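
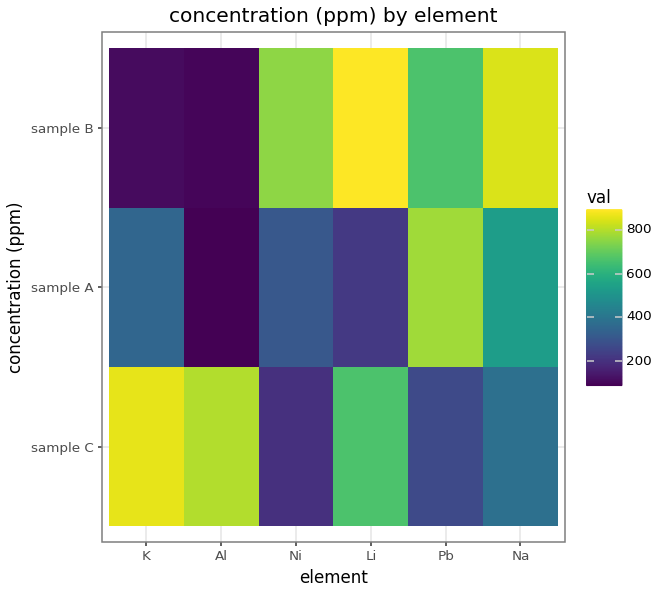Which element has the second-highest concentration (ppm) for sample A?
Top 3 for sample A: Pb ≈ 800, Na ≈ 500, K ≈ 300.

Na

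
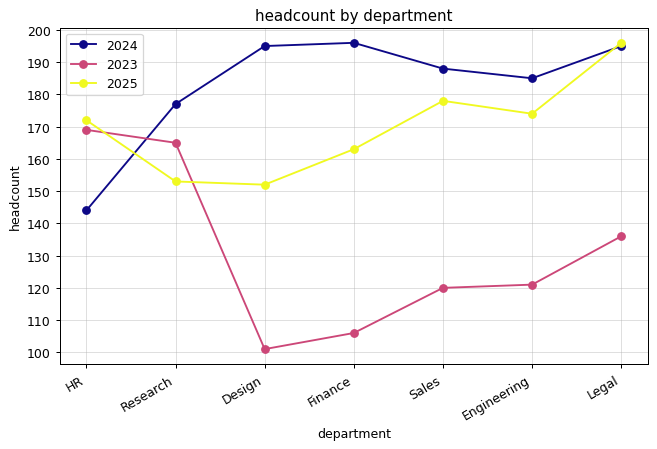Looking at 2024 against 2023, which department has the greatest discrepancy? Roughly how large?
Design, ≈ 100

Design: 2024 ≈ 200, 2023 ≈ 100 → gap ≈ 100. Next-largest (Finance) is only ≈ 90.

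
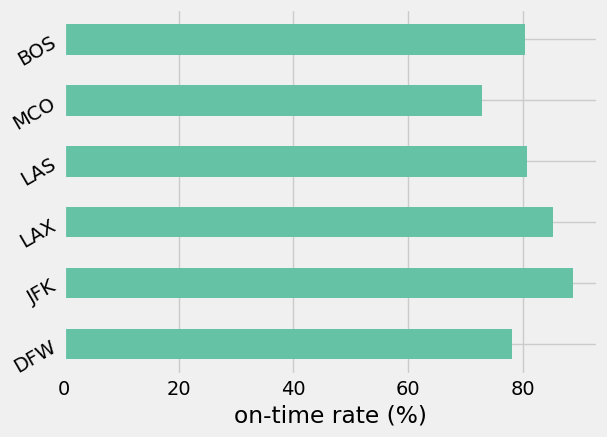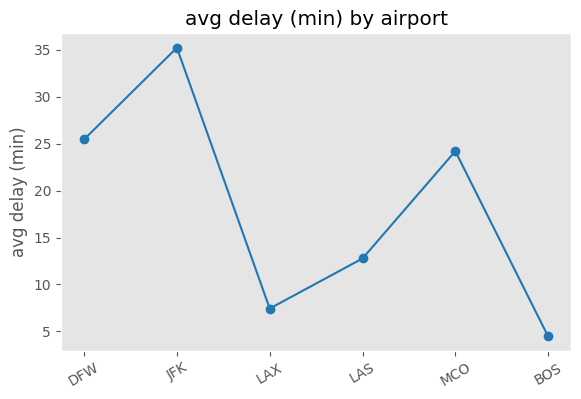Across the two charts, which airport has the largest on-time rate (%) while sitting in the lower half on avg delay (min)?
Chart 2 median avg delay (min) ≈ 20; below-median airports: LAX, LAS, BOS. Among those, LAX has the highest on-time rate (%) (≈ 90).

LAX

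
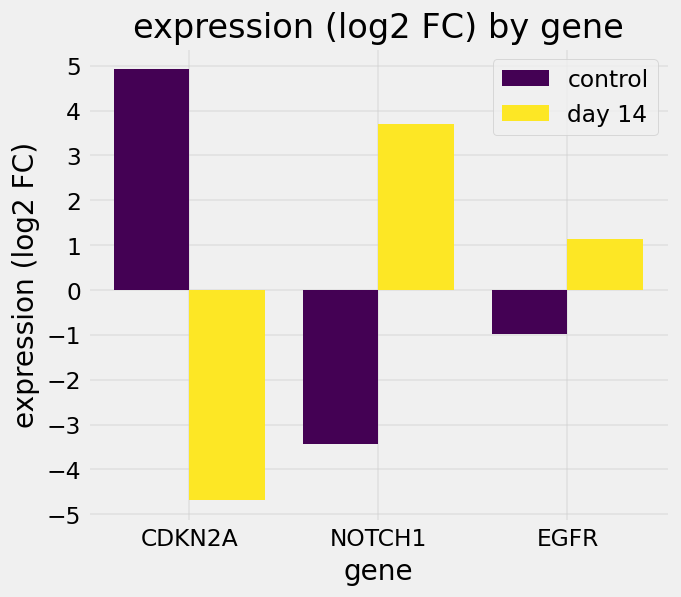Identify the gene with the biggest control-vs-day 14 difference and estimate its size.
CDKN2A, ≈ 10 log2 FC

CDKN2A: control ≈ 5, day 14 ≈ -5 → gap ≈ 10. Next-largest (NOTCH1) is only ≈ 7.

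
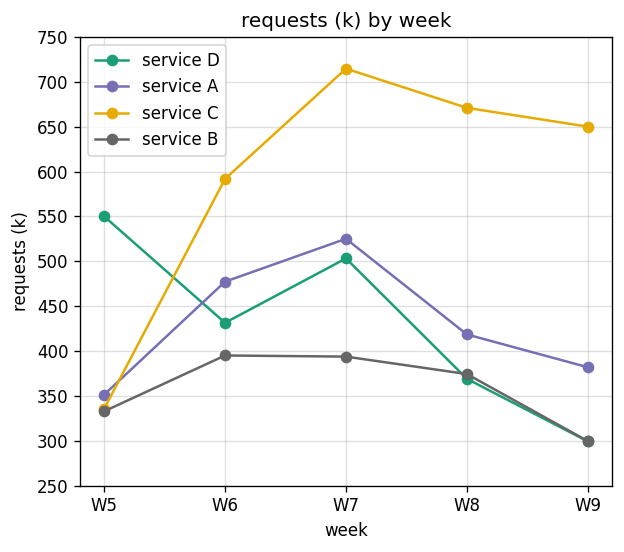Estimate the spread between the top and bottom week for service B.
≈ 100

Max W6 ≈ 400, min W9 ≈ 300; range ≈ 100.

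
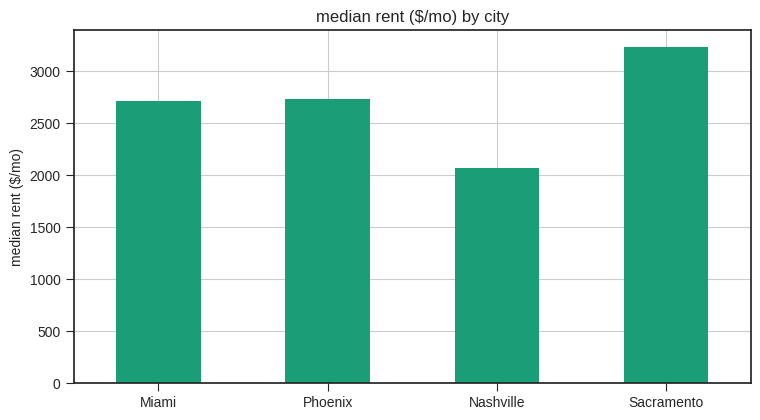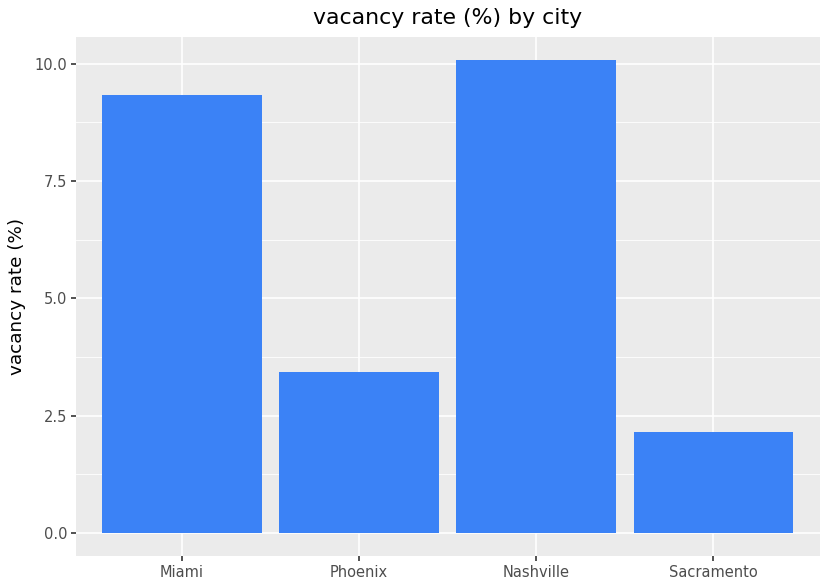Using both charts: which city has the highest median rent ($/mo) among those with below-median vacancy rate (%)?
Chart 2 median vacancy rate (%) ≈ 6; below-median cities: Phoenix, Sacramento. Among those, Sacramento has the highest median rent ($/mo) (≈ 3000).

Sacramento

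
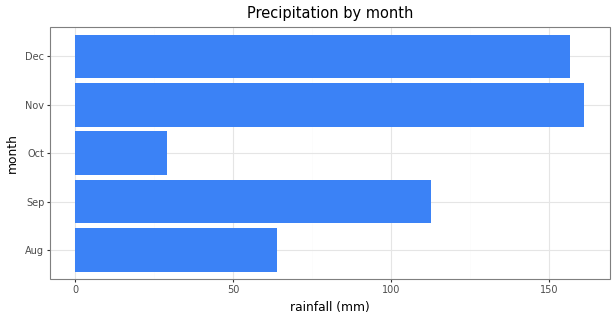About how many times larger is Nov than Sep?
Nov ≈ 160, Sep ≈ 120; 160/120 ≈ 1.33.

≈ 1.33×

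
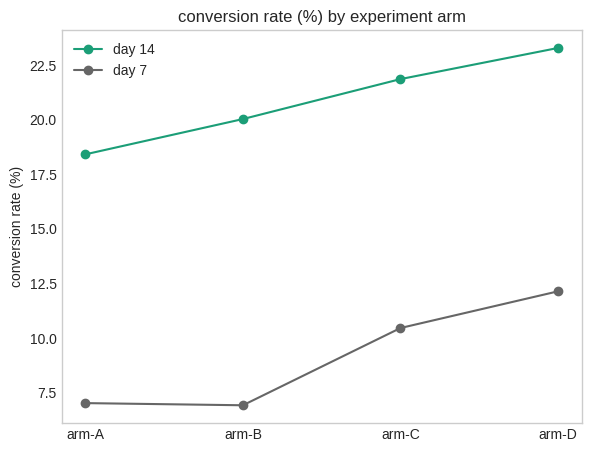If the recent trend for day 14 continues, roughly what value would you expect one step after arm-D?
≈ 26

Last three: 20, 22, 24 → slope ≈ 2/step → next ≈ 26.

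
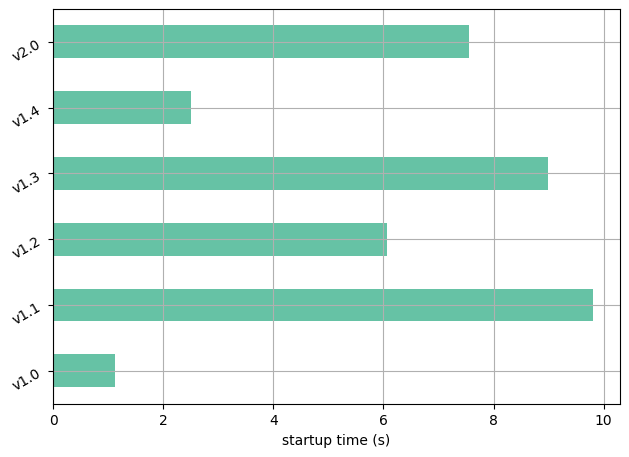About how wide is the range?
≈ 9

Max v1.1 ≈ 10, min v1.0 ≈ 1; range ≈ 9.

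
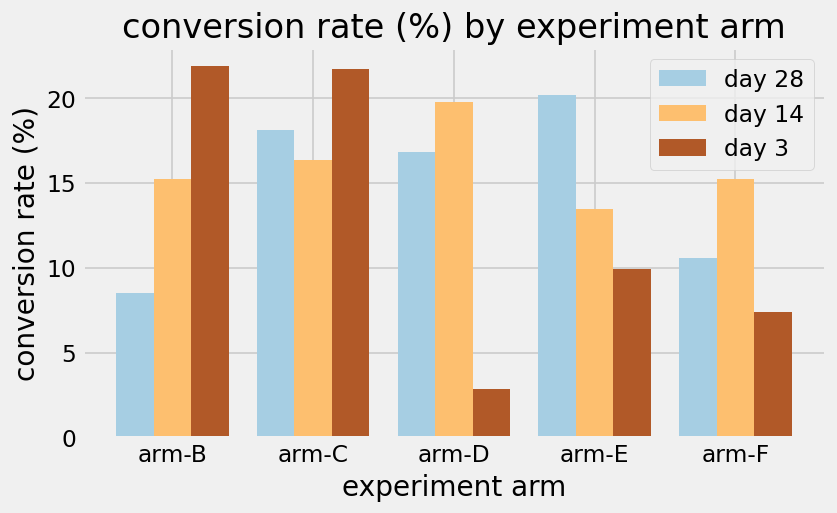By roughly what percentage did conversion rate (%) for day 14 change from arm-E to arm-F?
≈ +14.3%

arm-E ≈ 14, arm-F ≈ 16; (16 − 14) / 14 ≈ +14.3%.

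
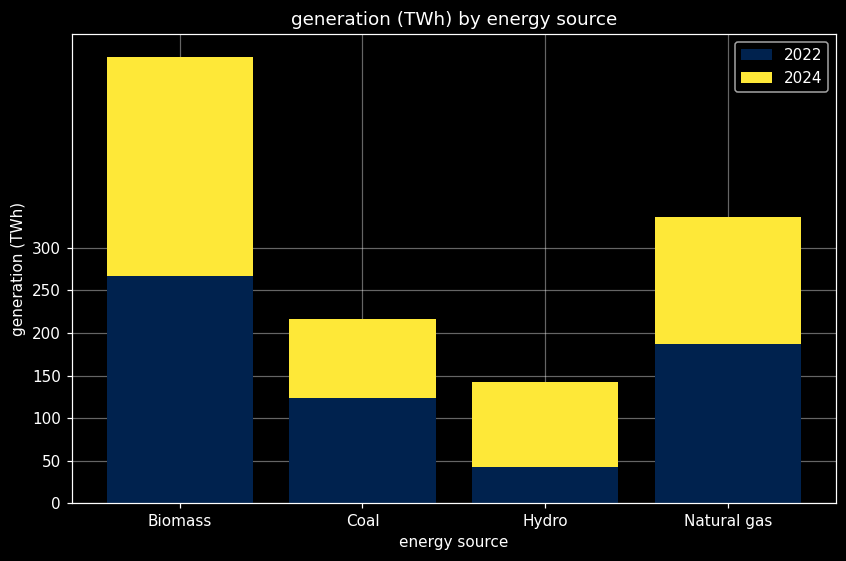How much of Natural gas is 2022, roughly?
≈ 200

2022 top ≈ 200, bottom ≈ 0; segment ≈ 200.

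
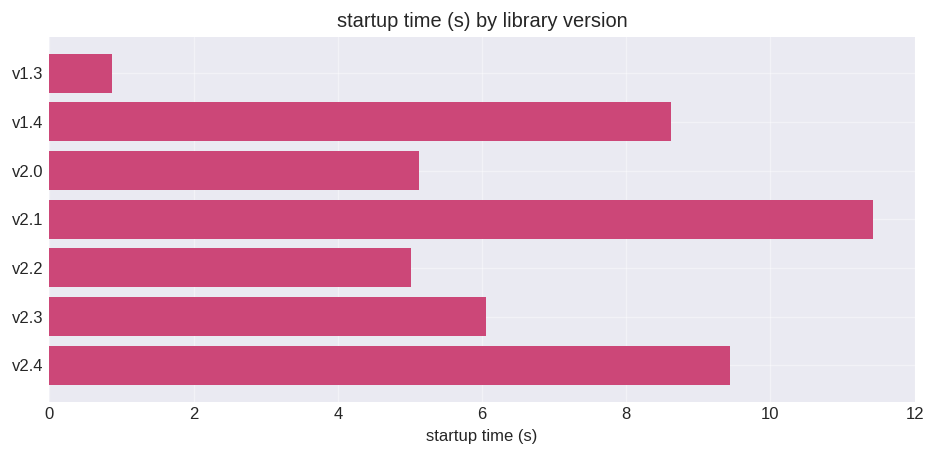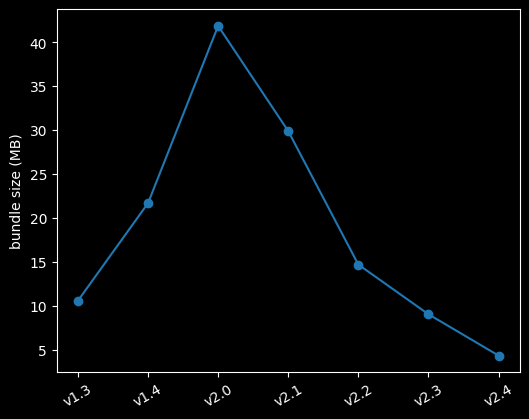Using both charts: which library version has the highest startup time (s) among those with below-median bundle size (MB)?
Chart 2 median bundle size (MB) ≈ 15; below-median library versions: v1.3, v2.3, v2.4. Among those, v2.4 has the highest startup time (s) (≈ 10).

v2.4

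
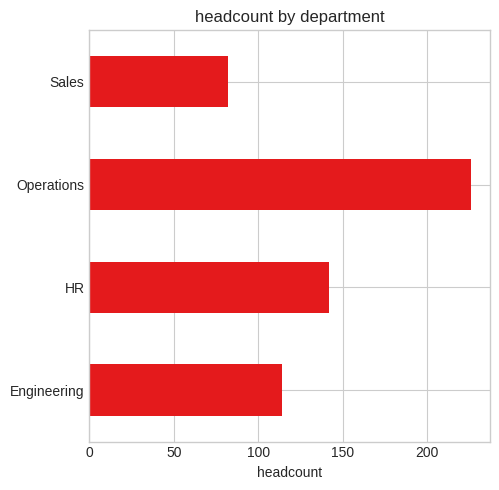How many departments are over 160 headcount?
1

Above 160: Operations.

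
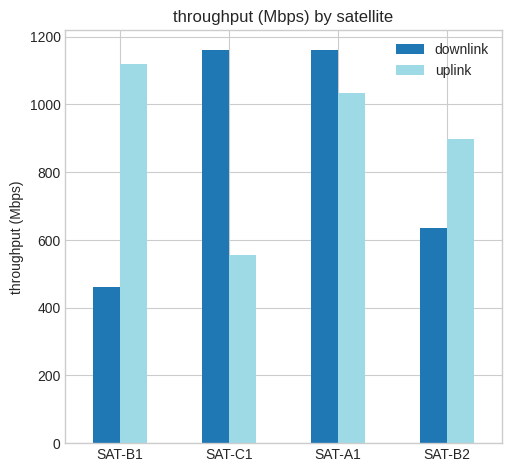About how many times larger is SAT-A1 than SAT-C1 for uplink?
≈ 1.67×

SAT-A1 ≈ 1000, SAT-C1 ≈ 600; 1000/600 ≈ 1.67.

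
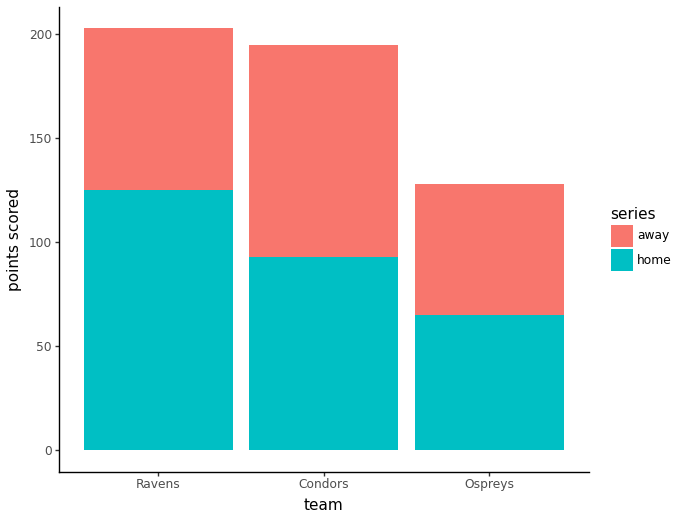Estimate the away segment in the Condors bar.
≈ 100

away top ≈ 200, bottom ≈ 100; segment ≈ 100.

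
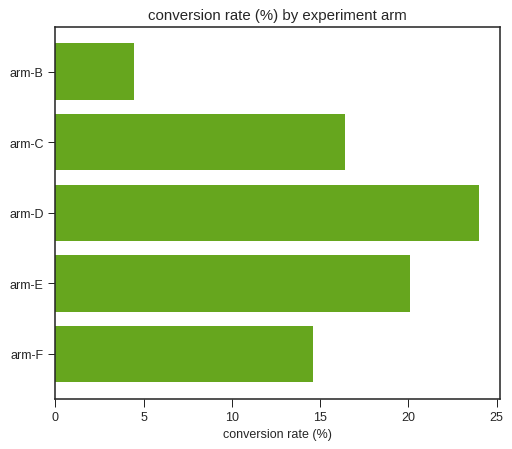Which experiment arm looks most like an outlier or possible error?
arm-B

arm-B ≈ 4; the rest sit between ≈ 14 and ≈ 24.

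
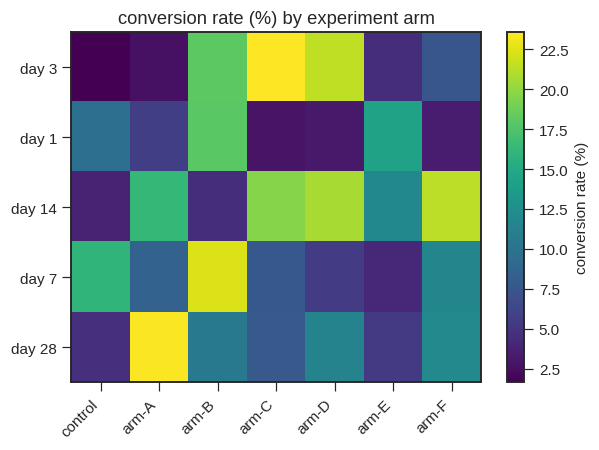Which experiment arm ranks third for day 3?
Top 4 for day 3: arm-C ≈ 24, arm-D ≈ 22, arm-B ≈ 18, arm-F ≈ 8.

arm-B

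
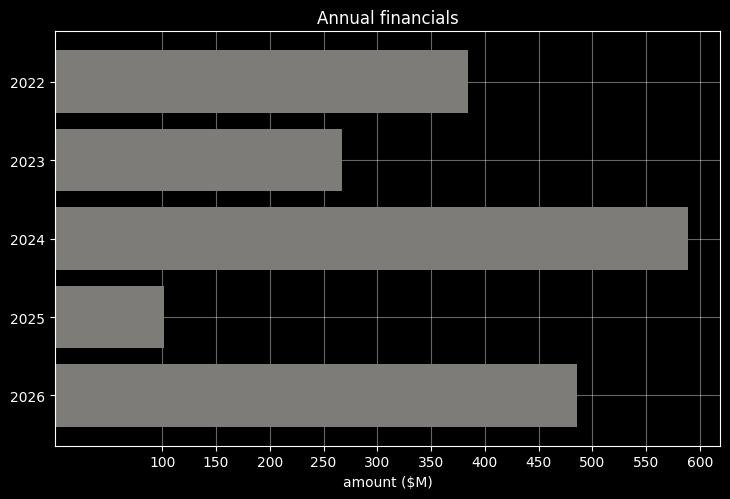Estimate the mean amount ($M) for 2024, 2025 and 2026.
(600 + 100 + 500) / 3 ≈ 400.

≈ 400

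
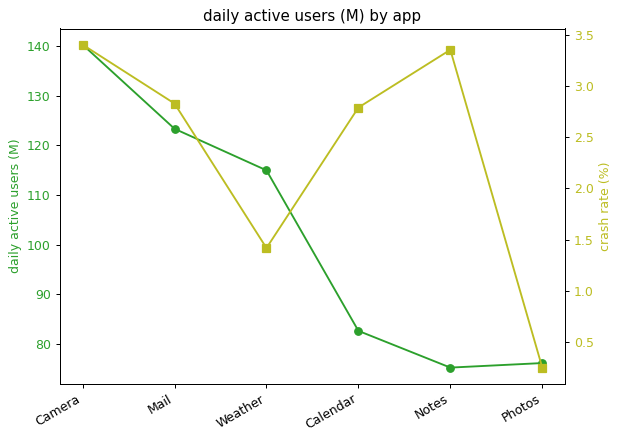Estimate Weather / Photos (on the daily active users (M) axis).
Weather ≈ 110, Photos ≈ 80; 110/80 ≈ 1.38.

≈ 1.38×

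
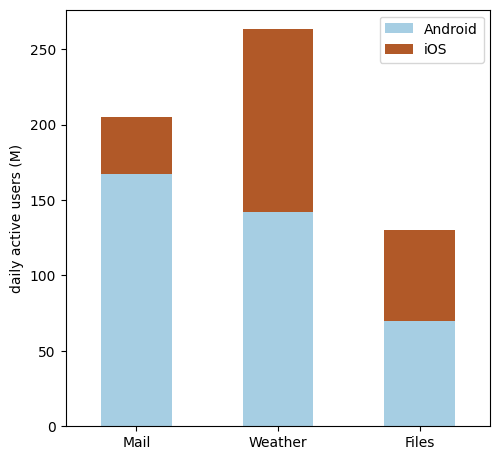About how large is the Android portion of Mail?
≈ 175

Android top ≈ 175, bottom ≈ 0; segment ≈ 175.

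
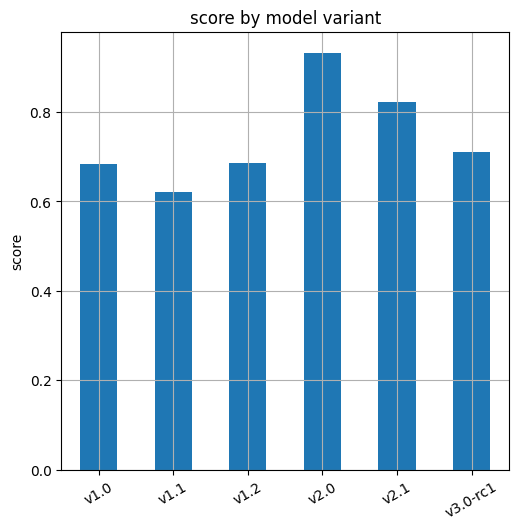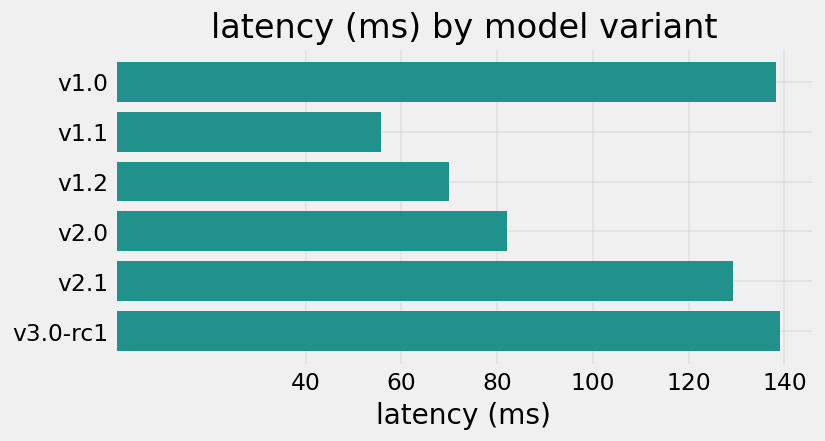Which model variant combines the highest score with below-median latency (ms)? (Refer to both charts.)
v2.0

Chart 2 median latency (ms) ≈ 100; below-median model variants: v1.1, v1.2, v2.0. Among those, v2.0 has the highest score (≈ 0.9).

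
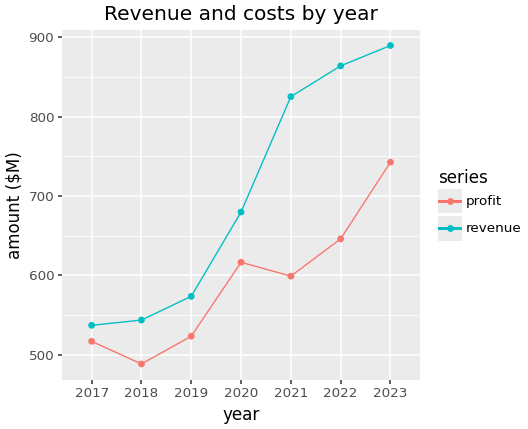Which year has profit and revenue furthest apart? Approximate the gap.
2021, ≈ 250 $M

2021: profit ≈ 600, revenue ≈ 850 → gap ≈ 250. Next-largest (2022) is only ≈ 200.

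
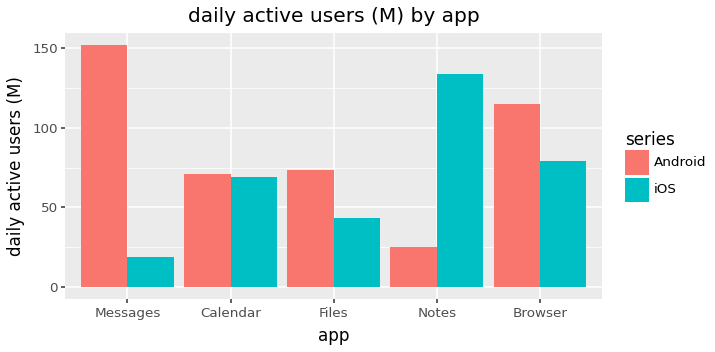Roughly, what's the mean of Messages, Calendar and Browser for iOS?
≈ 53

(20 + 60 + 80) / 3 ≈ 53.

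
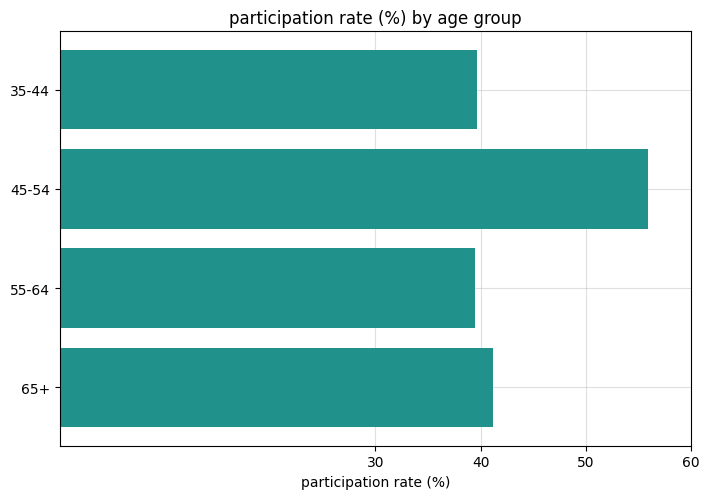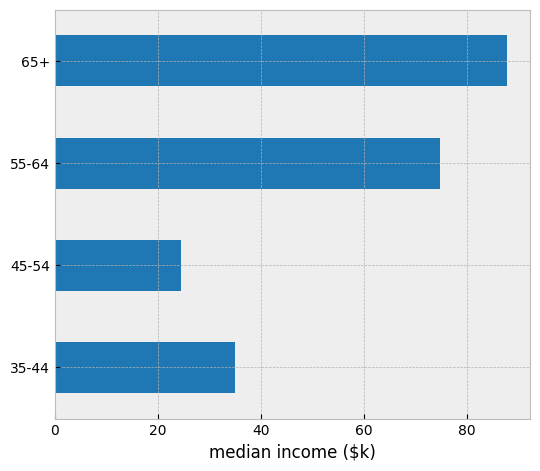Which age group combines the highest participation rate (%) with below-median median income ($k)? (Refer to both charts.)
Chart 2 median median income ($k) ≈ 50; below-median age groups: 35-44, 45-54. Among those, 45-54 has the highest participation rate (%) (≈ 60).

45-54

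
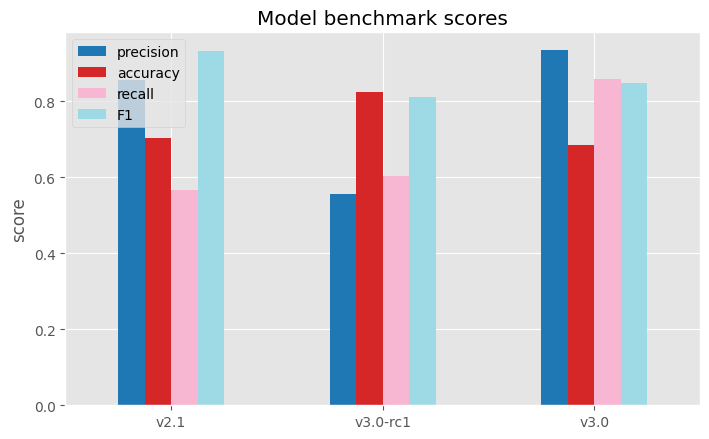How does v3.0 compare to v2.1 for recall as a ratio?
≈ 1.5×

v3.0 ≈ 0.9, v2.1 ≈ 0.6; 0.9/0.6 ≈ 1.5.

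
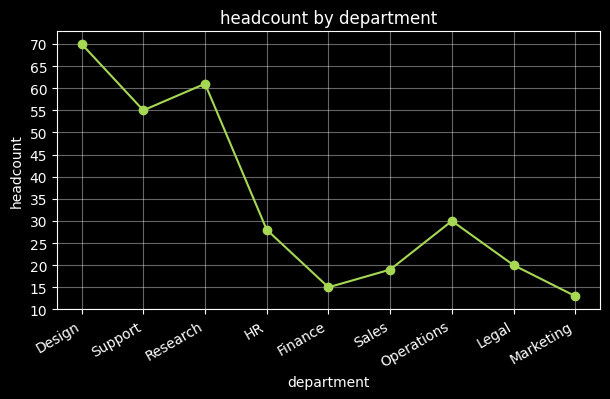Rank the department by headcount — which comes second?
Research

Top 3: Design ≈ 70, Research ≈ 60, Support ≈ 55.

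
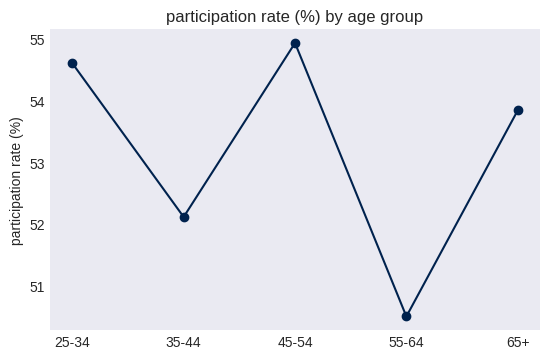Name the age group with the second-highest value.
25-34

Top 3: 45-54 ≈ 55.0, 25-34 ≈ 54.5, 65+ ≈ 54.0.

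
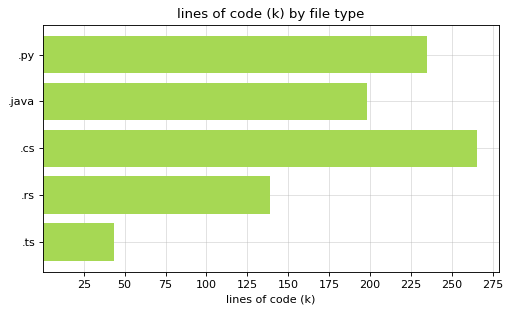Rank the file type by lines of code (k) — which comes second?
Top 3: .cs ≈ 275, .py ≈ 225, .java ≈ 200.

.py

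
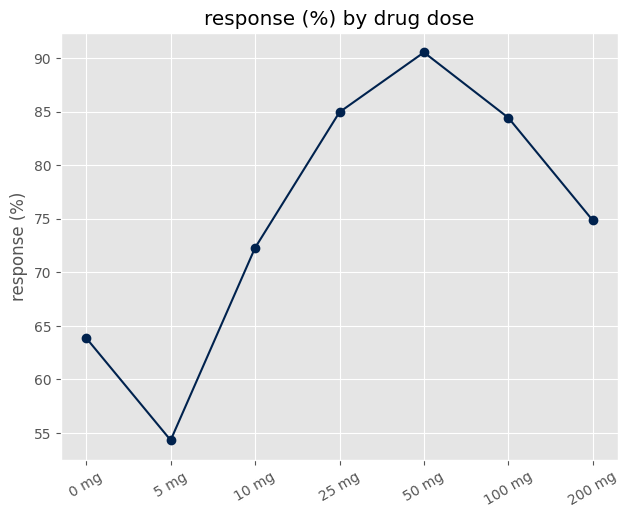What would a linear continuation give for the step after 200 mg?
Last three: 90, 85, 75 → slope ≈ -7.5/step → next ≈ 67.5.

≈ 67.5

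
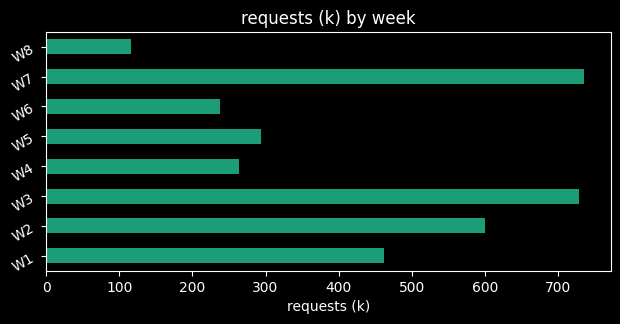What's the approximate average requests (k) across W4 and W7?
≈ 500

(300 + 700) / 2 ≈ 500.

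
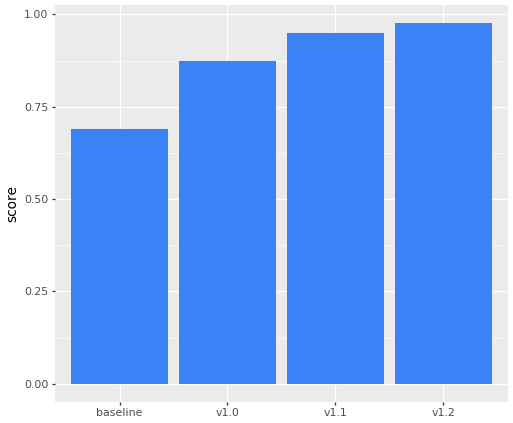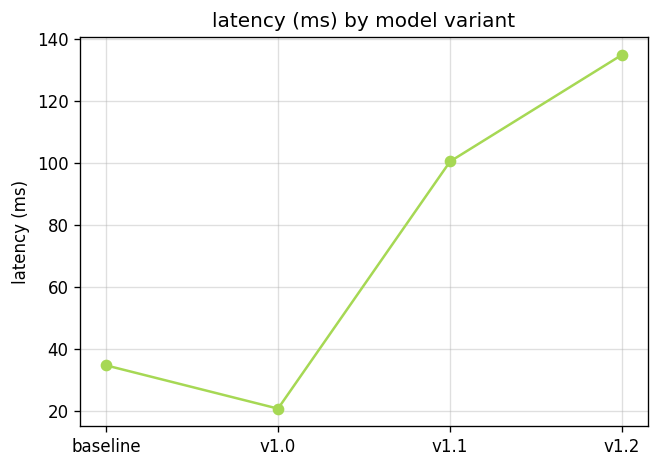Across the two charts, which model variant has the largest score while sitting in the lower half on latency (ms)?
Chart 2 median latency (ms) ≈ 60; below-median model variants: baseline, v1.0. Among those, v1.0 has the highest score (≈ 0.9).

v1.0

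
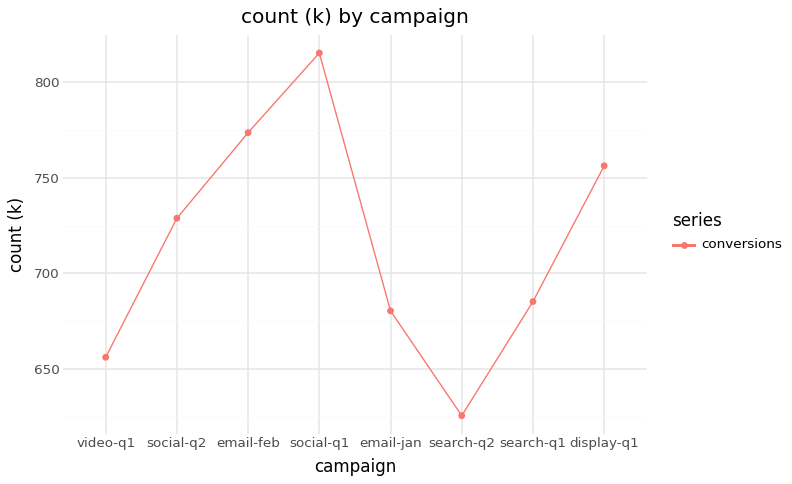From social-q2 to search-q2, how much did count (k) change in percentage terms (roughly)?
≈ -13.9%

social-q2 ≈ 720, search-q2 ≈ 620; (620 − 720) / 720 ≈ -13.9%.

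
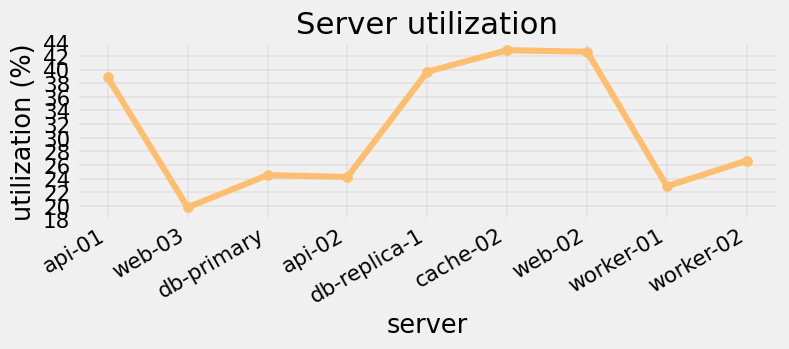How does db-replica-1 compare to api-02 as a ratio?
db-replica-1 ≈ 40, api-02 ≈ 24; 40/24 ≈ 1.67.

≈ 1.67×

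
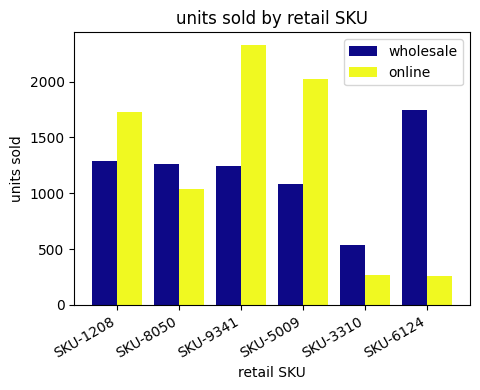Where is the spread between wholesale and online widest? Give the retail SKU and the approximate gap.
SKU-6124, ≈ 1600

SKU-6124: wholesale ≈ 1800, online ≈ 200 → gap ≈ 1600. Next-largest (SKU-9341) is only ≈ 1200.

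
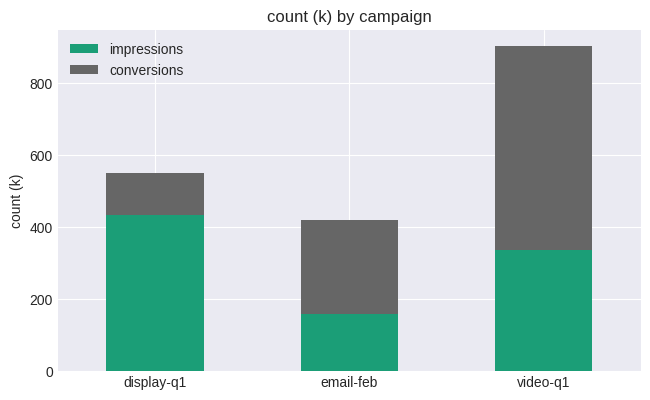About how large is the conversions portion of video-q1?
conversions top ≈ 900, bottom ≈ 300; segment ≈ 600.

≈ 600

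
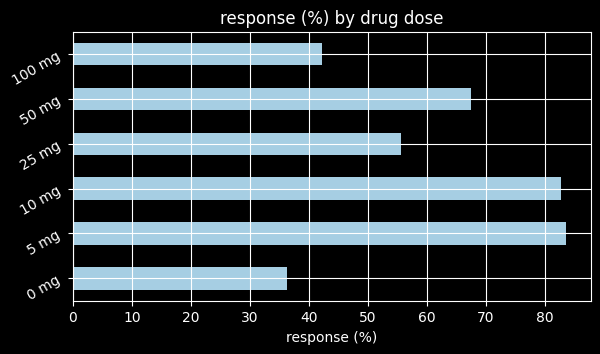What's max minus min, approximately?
≈ 40

Max 5 mg ≈ 80, min 0 mg ≈ 40; range ≈ 40.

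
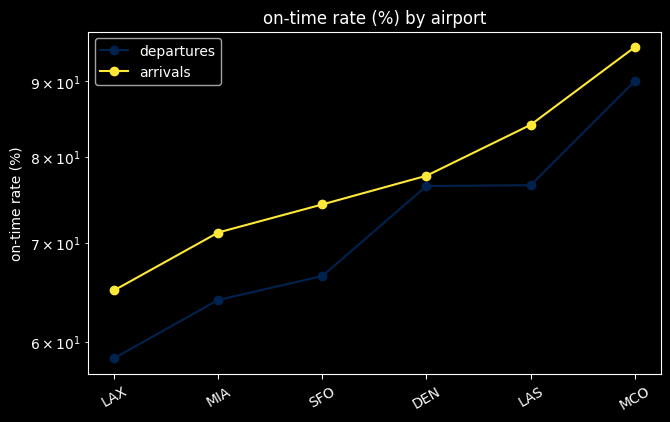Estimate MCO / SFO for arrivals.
MCO ≈ 95, SFO ≈ 75; 95/75 ≈ 1.27.

≈ 1.27×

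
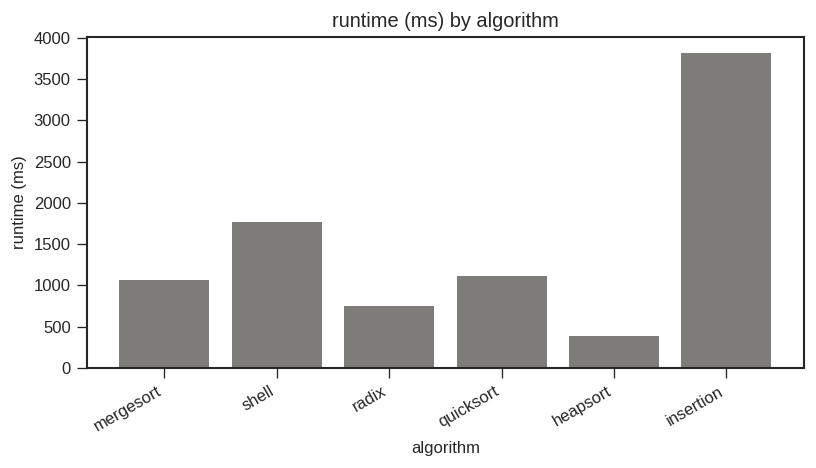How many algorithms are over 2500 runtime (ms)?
Above 2500: insertion.

1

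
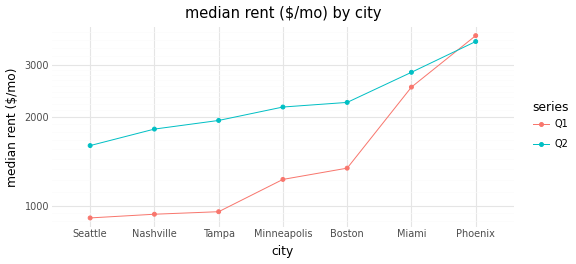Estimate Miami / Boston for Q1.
Miami ≈ 2500, Boston ≈ 1500; 2500/1500 ≈ 1.67.

≈ 1.67×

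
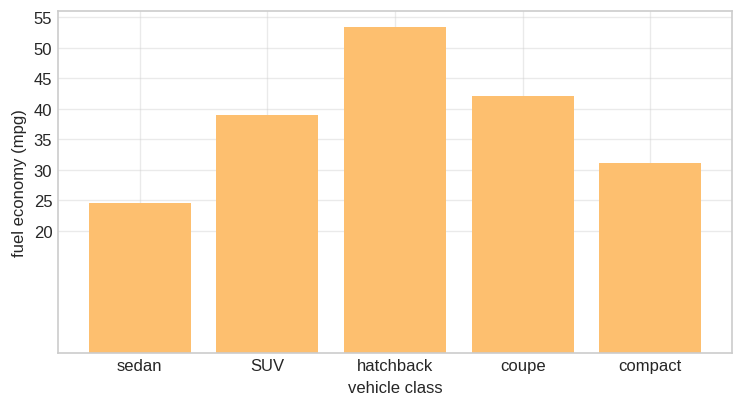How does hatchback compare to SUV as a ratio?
≈ 1.38×

hatchback ≈ 55, SUV ≈ 40; 55/40 ≈ 1.38.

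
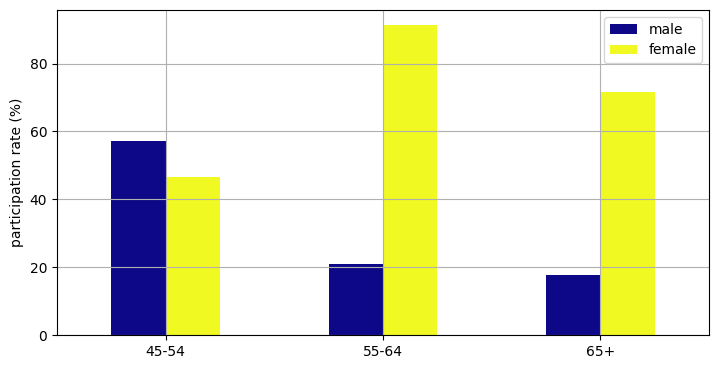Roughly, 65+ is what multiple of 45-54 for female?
65+ ≈ 70, 45-54 ≈ 50; 70/50 ≈ 1.4.

≈ 1.4×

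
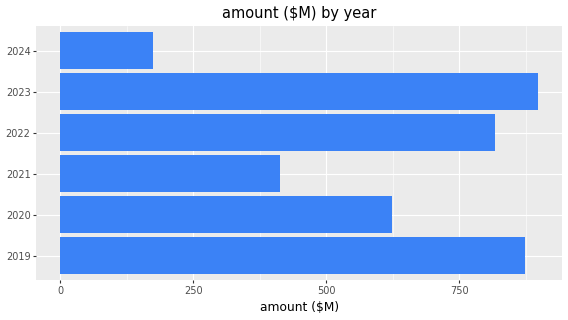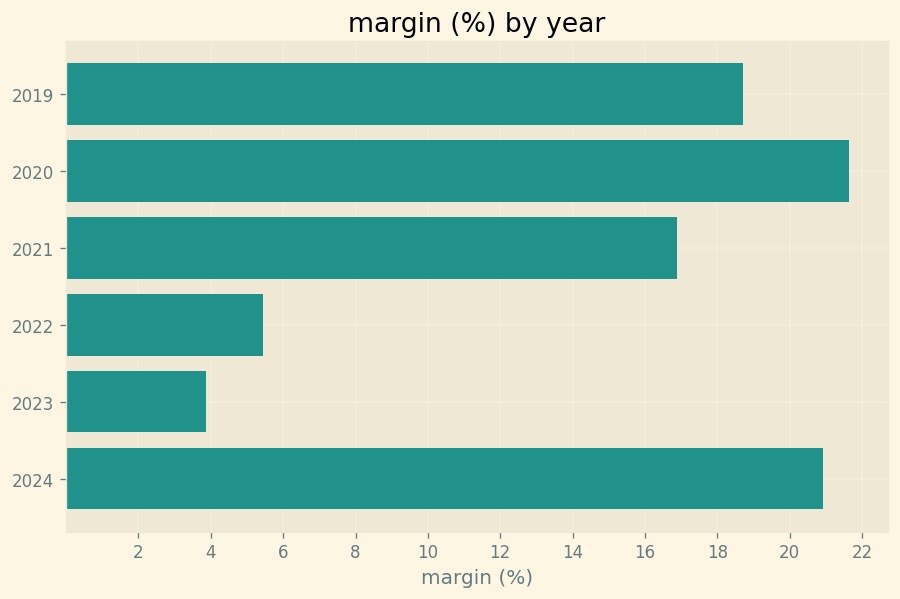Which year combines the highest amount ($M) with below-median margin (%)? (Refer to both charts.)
Chart 2 median margin (%) ≈ 18; below-median years: 2021, 2022, 2023. Among those, 2023 has the highest amount ($M) (≈ 900).

2023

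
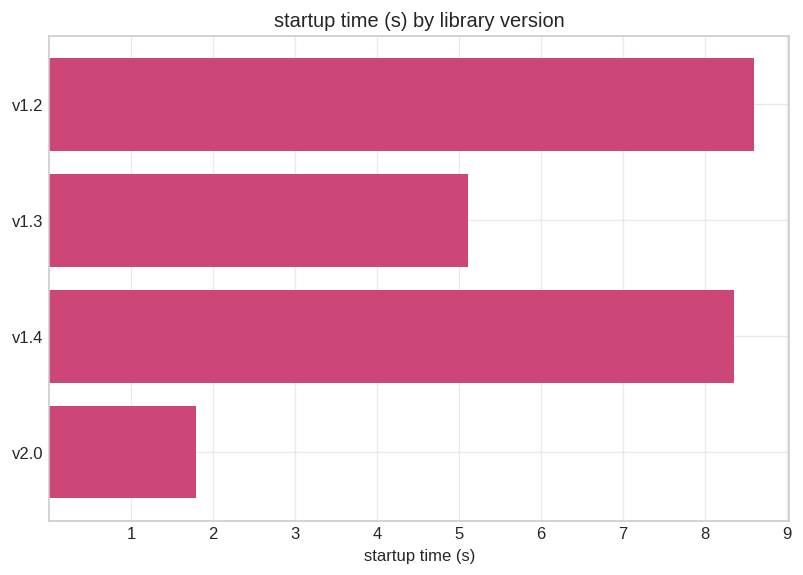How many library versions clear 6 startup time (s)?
2

Above 6: v1.2, v1.4.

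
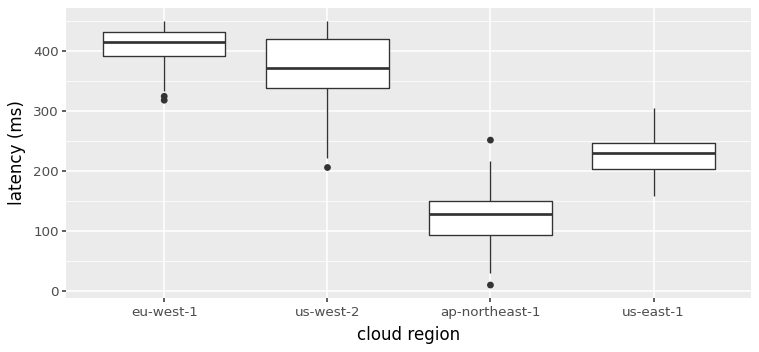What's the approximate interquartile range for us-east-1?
Q3 ≈ 250, Q1 ≈ 200; IQR ≈ 50.

≈ 50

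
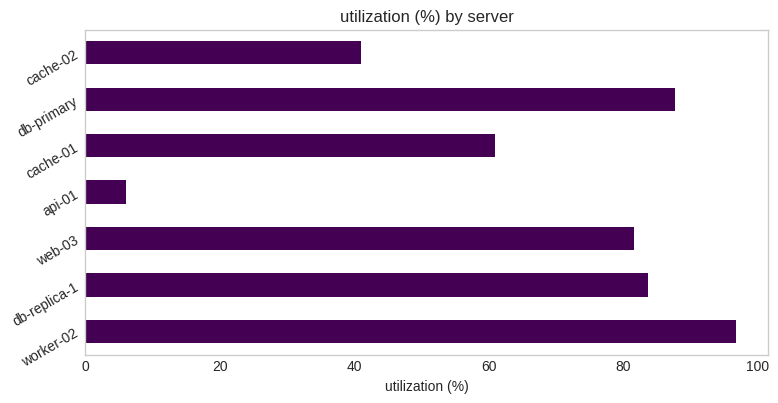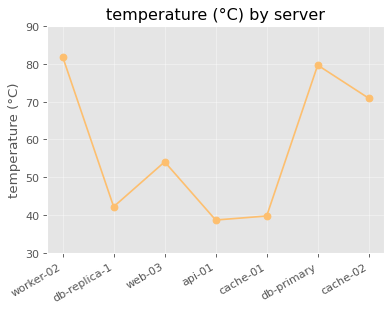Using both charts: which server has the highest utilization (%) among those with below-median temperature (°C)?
Chart 2 median temperature (°C) ≈ 50; below-median servers: db-replica-1, api-01, cache-01. Among those, db-replica-1 has the highest utilization (%) (≈ 80).

db-replica-1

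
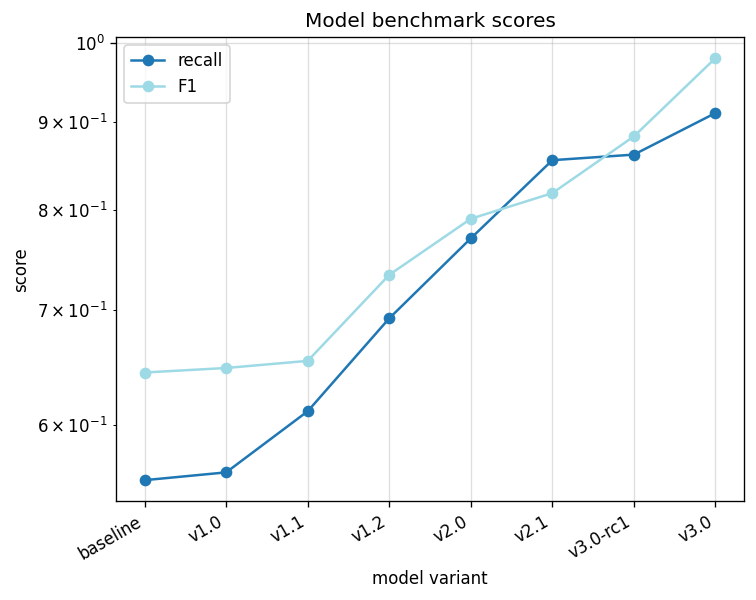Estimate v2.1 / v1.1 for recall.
≈ 1.42×

v2.1 ≈ 0.85, v1.1 ≈ 0.60; 0.85/0.60 ≈ 1.42.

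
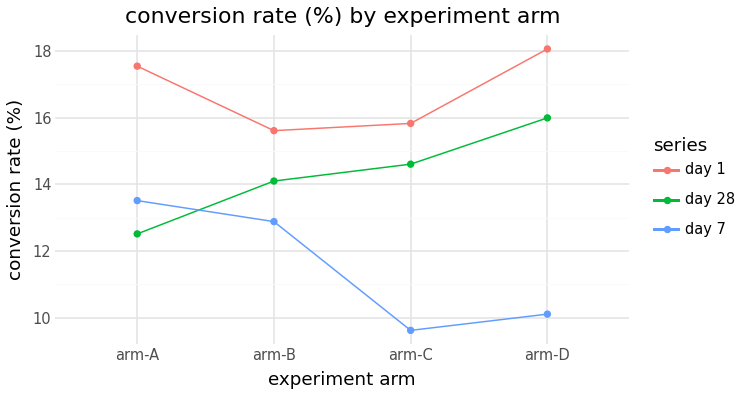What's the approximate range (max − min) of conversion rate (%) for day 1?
≈ 2

Max arm-D ≈ 18, min arm-B ≈ 16; range ≈ 2.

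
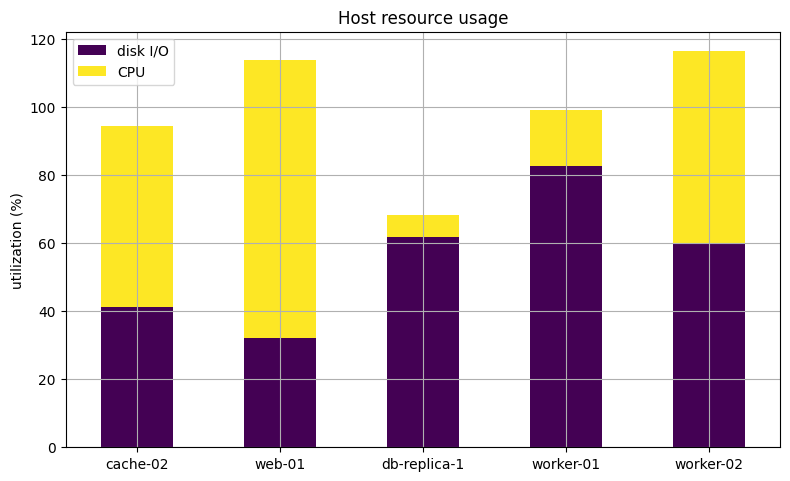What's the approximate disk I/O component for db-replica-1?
disk I/O top ≈ 60, bottom ≈ 0; segment ≈ 60.

≈ 60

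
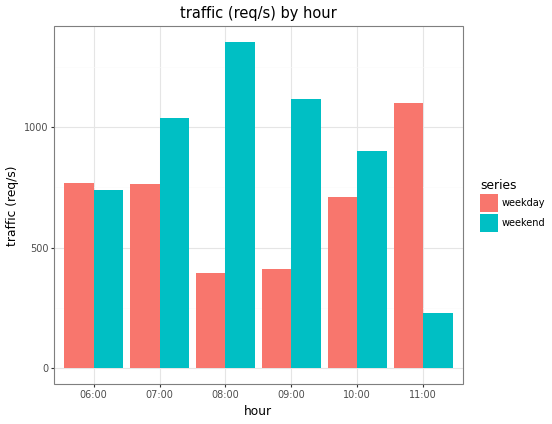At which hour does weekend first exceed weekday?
07:00

06:00: weekend ≈ 800 vs weekday ≈ 800 (not yet); 07:00: weekend ≈ 1000 vs weekday ≈ 800 (first crossover).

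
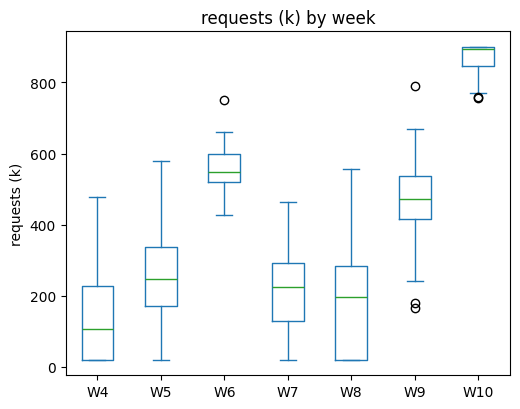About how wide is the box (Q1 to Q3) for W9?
Q3 ≈ 500, Q1 ≈ 400; IQR ≈ 100.

≈ 100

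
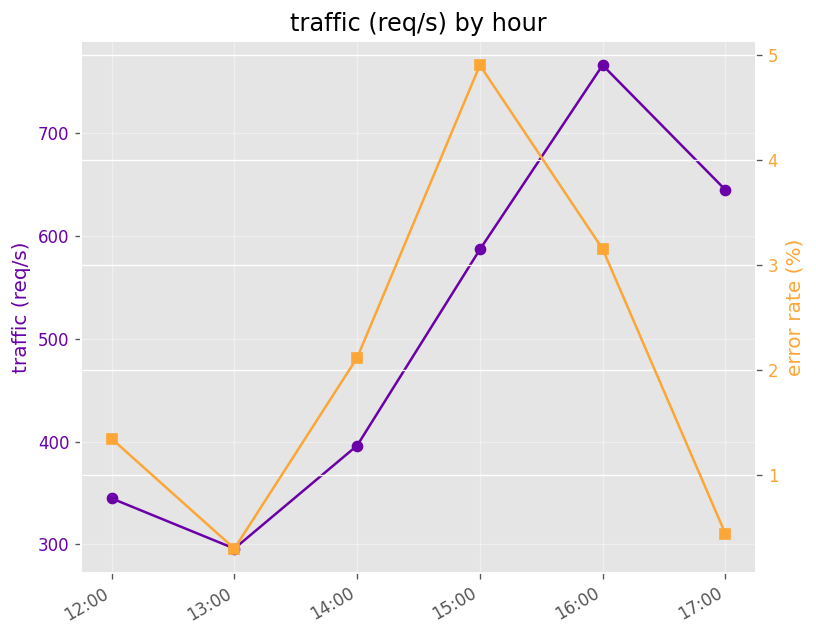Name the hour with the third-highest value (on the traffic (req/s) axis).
Top 4 (on the traffic (req/s) axis): 16:00 ≈ 750, 17:00 ≈ 650, 15:00 ≈ 600, 14:00 ≈ 400.

15:00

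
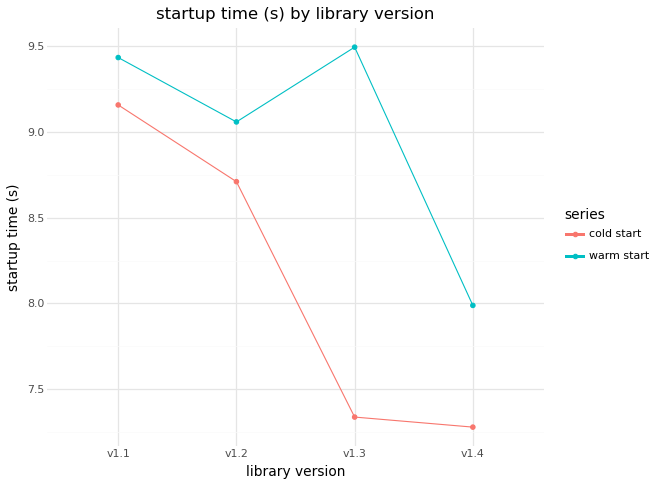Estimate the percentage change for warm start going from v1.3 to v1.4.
≈ -14.9%

v1.3 ≈ 9.4, v1.4 ≈ 8.0; (8.0 − 9.4) / 9.4 ≈ -14.9%.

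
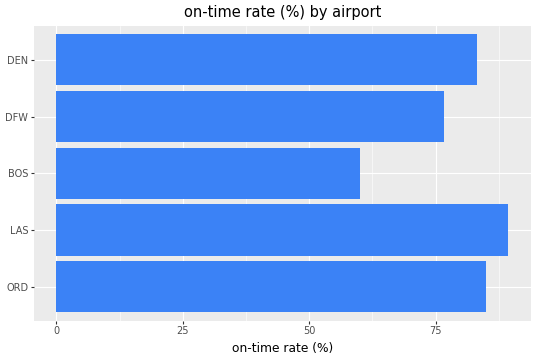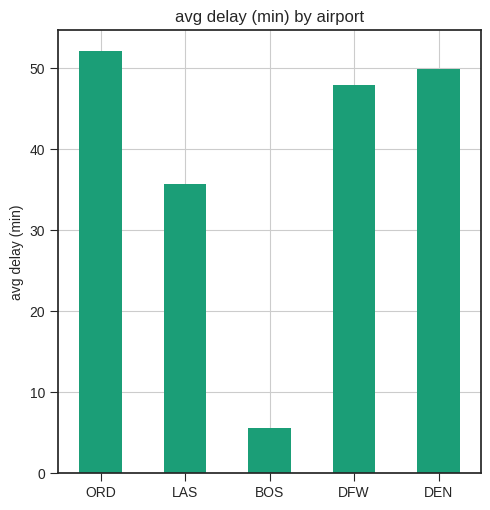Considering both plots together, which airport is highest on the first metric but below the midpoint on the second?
Chart 2 median avg delay (min) ≈ 50; below-median airports: LAS, BOS. Among those, LAS has the highest on-time rate (%) (≈ 90).

LAS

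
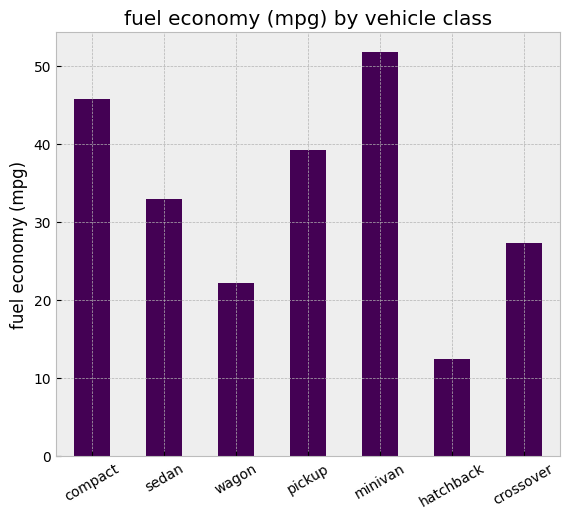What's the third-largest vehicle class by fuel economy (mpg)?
Top 4: minivan ≈ 50, compact ≈ 45, pickup ≈ 40, sedan ≈ 35.

pickup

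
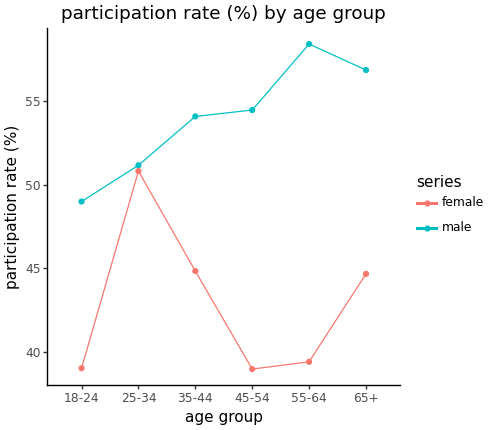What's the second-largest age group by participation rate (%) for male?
65+

Top 3 for male: 55-64 ≈ 58, 65+ ≈ 56, 45-54 ≈ 54.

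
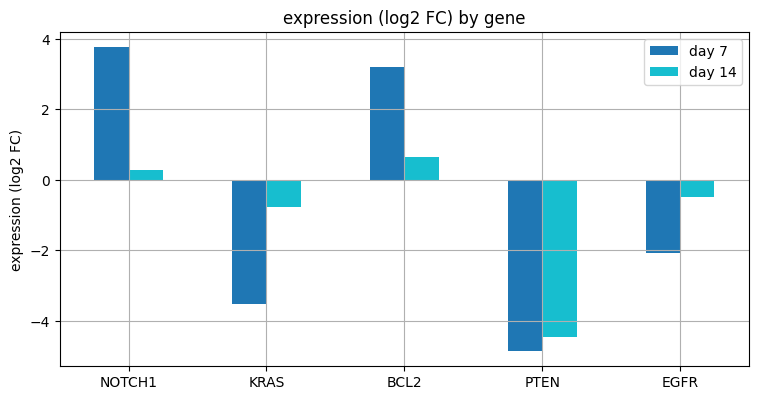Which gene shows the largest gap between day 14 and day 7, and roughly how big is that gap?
NOTCH1: day 14 ≈ 0, day 7 ≈ 4 → gap ≈ 4. Next-largest (KRAS) is only ≈ 3.

NOTCH1, ≈ 4 log2 FC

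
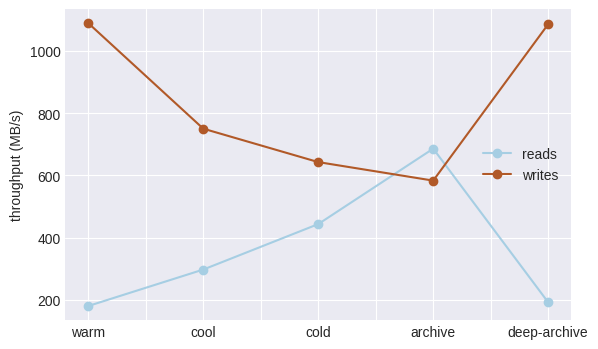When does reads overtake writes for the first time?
archive

cold: reads ≈ 400 vs writes ≈ 600 (not yet); archive: reads ≈ 700 vs writes ≈ 600 (first crossover).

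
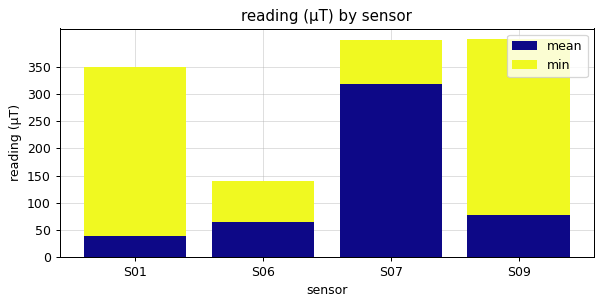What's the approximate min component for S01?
≈ 300

min top ≈ 350, bottom ≈ 50; segment ≈ 300.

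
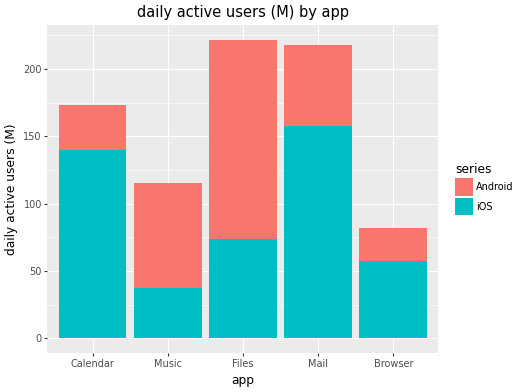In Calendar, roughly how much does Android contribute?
Android top ≈ 180, bottom ≈ 140; segment ≈ 40.

≈ 40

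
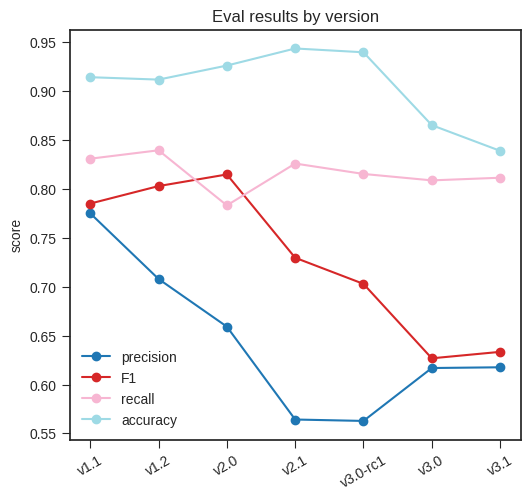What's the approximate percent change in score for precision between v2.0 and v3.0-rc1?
v2.0 ≈ 0.65, v3.0-rc1 ≈ 0.55; (0.55 − 0.65) / 0.65 ≈ -15.4%.

≈ -15.4%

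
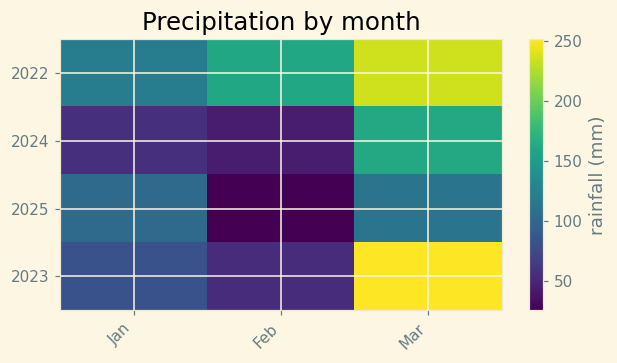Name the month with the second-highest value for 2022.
Top 3 for 2022: Mar ≈ 240, Feb ≈ 160, Jan ≈ 120.

Feb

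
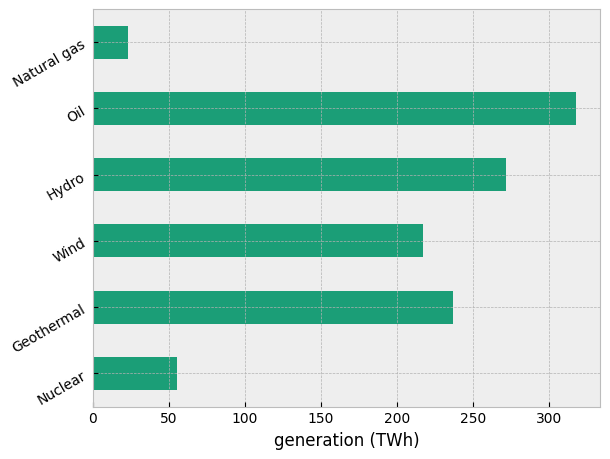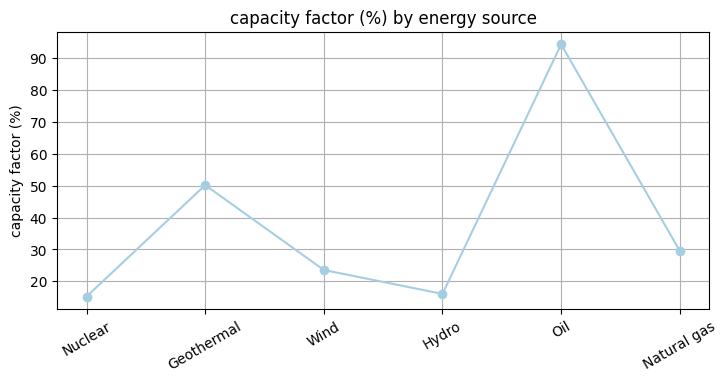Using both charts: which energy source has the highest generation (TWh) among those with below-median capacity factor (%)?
Chart 2 median capacity factor (%) ≈ 30; below-median energy sources: Nuclear, Wind, Hydro. Among those, Hydro has the highest generation (TWh) (≈ 250).

Hydro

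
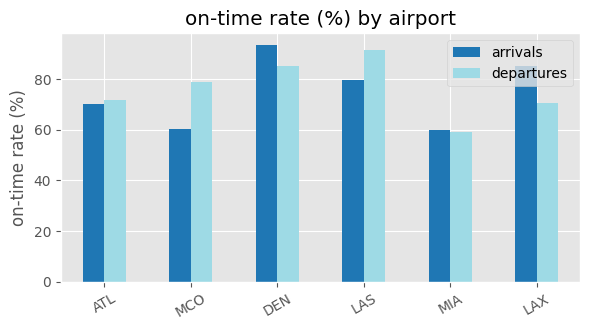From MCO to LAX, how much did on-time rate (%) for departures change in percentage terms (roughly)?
MCO ≈ 80, LAX ≈ 70; (70 − 80) / 80 ≈ -12.5%.

≈ -12.5%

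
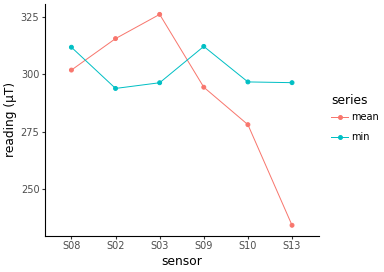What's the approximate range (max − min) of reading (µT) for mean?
≈ 100

Max S03 ≈ 330, min S13 ≈ 230; range ≈ 100.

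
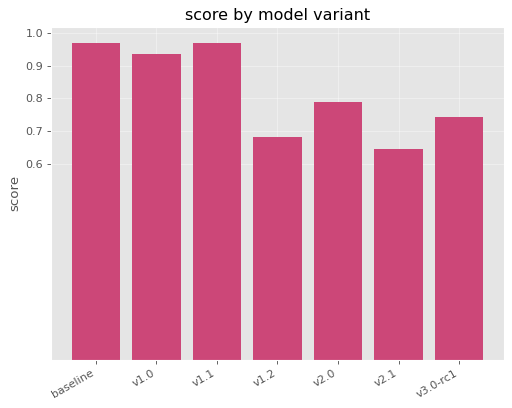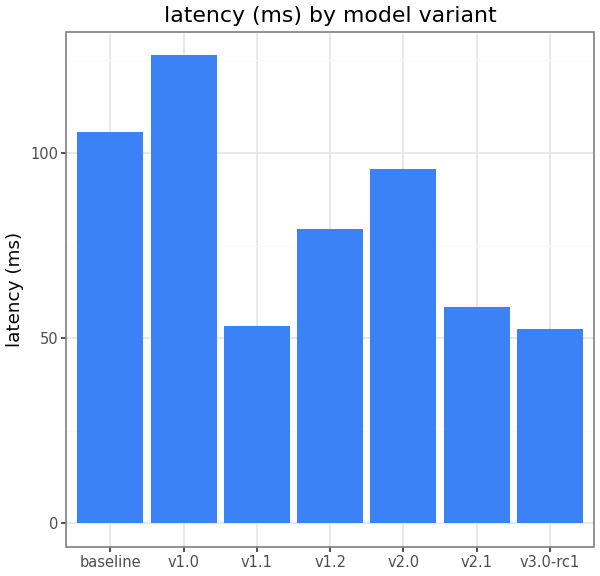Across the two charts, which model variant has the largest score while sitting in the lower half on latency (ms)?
v1.1

Chart 2 median latency (ms) ≈ 80; below-median model variants: v1.1, v2.1, v3.0-rc1. Among those, v1.1 has the highest score (≈ 1).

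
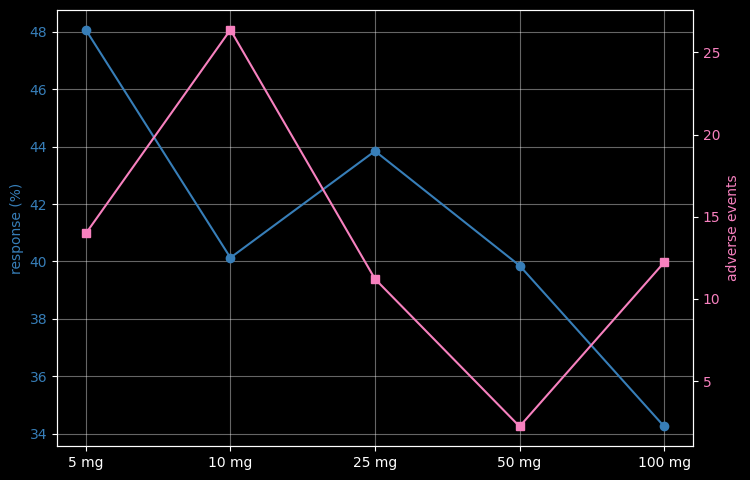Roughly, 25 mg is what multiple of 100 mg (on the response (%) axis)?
≈ 1.29×

25 mg ≈ 44, 100 mg ≈ 34; 44/34 ≈ 1.29.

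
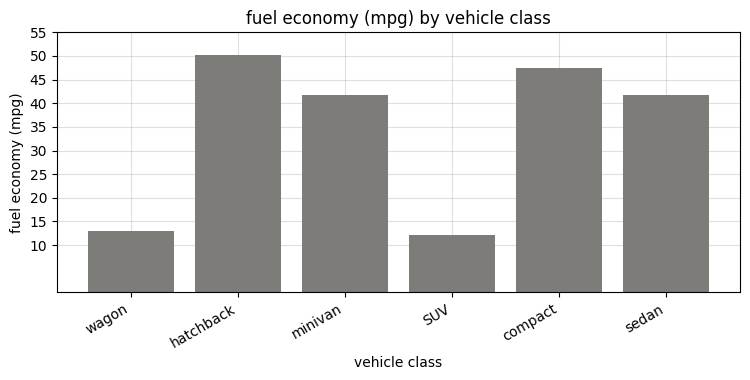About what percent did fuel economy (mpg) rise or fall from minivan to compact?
minivan ≈ 40, compact ≈ 45; (45 − 40) / 40 ≈ +12.5%.

≈ +12.5%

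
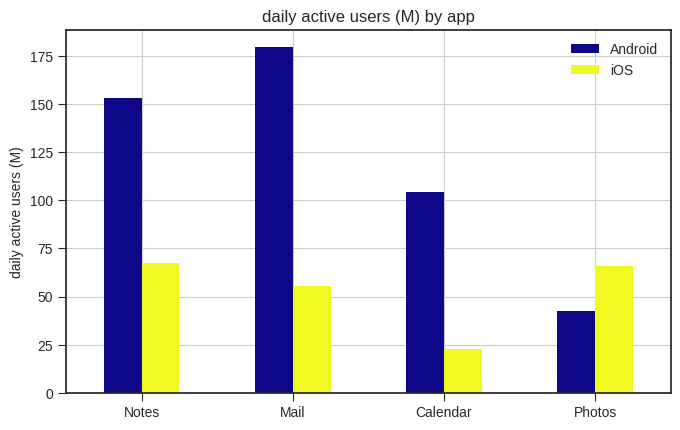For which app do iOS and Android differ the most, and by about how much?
Mail, ≈ 120 M

Mail: iOS ≈ 60, Android ≈ 180 → gap ≈ 120. Next-largest (Notes) is only ≈ 100.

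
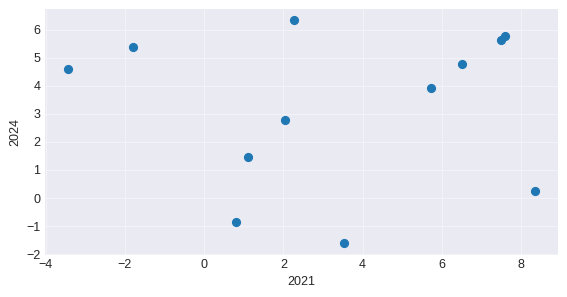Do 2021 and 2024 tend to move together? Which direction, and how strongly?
Points are roughly uncorrelated; weak (|r| ≈ 0.0).

no clear correlation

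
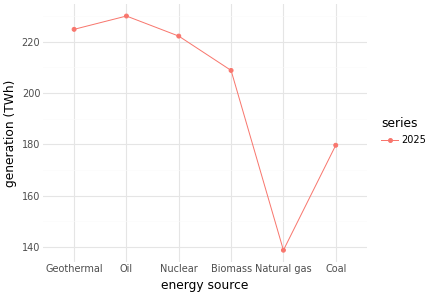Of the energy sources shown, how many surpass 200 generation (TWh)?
Above 200: Geothermal, Oil, Nuclear, Biomass.

4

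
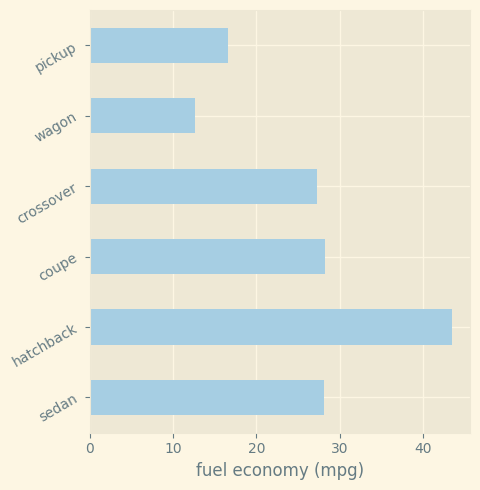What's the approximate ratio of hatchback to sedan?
≈ 1.5×

hatchback ≈ 45, sedan ≈ 30; 45/30 ≈ 1.5.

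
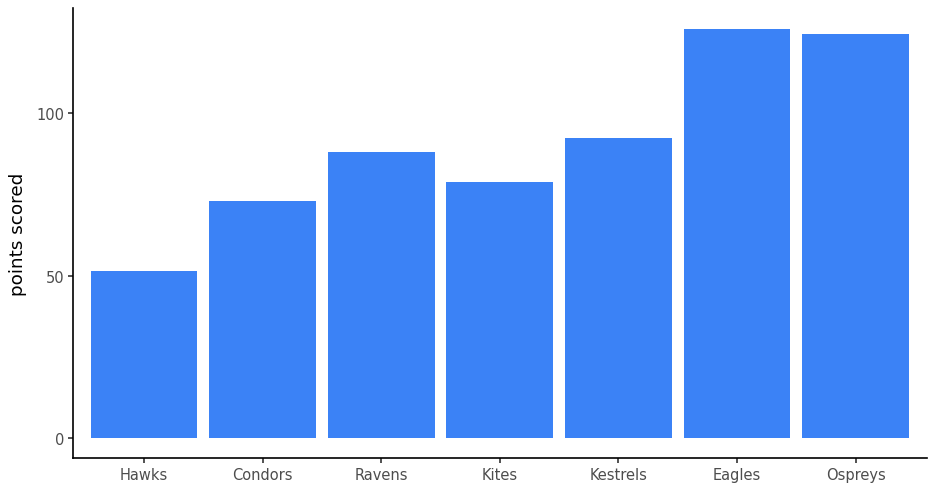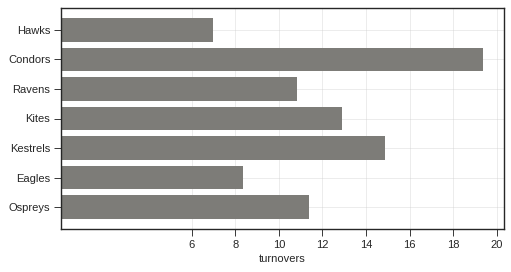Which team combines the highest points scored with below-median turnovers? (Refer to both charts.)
Chart 2 median turnovers ≈ 12; below-median teams: Hawks, Ravens, Eagles. Among those, Eagles has the highest points scored (≈ 120).

Eagles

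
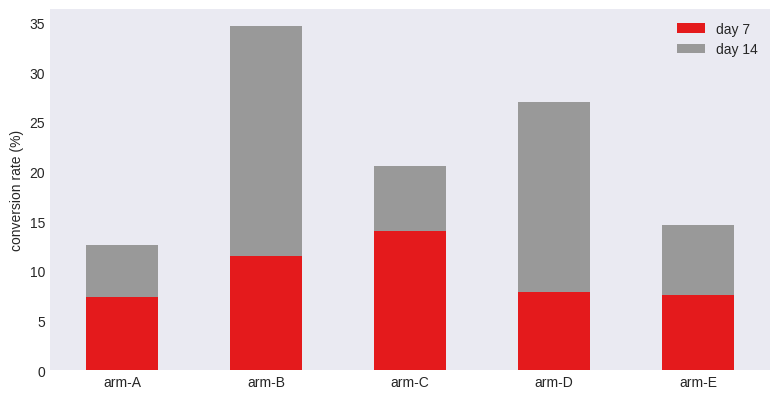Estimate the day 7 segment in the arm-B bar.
≈ 10

day 7 top ≈ 10, bottom ≈ 0; segment ≈ 10.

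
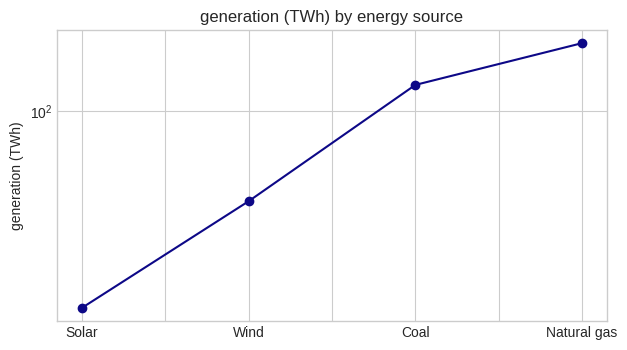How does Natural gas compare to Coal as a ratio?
Natural gas ≈ 180, Coal ≈ 120; 180/120 ≈ 1.5.

≈ 1.5×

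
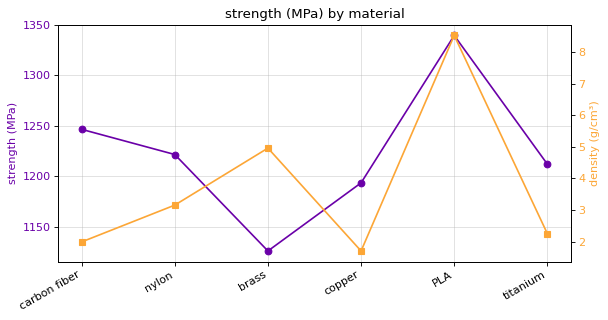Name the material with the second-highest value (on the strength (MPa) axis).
Top 3 (on the strength (MPa) axis): PLA ≈ 1340, carbon fiber ≈ 1240, nylon ≈ 1220.

carbon fiber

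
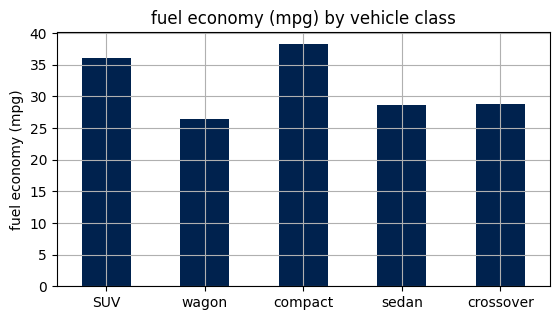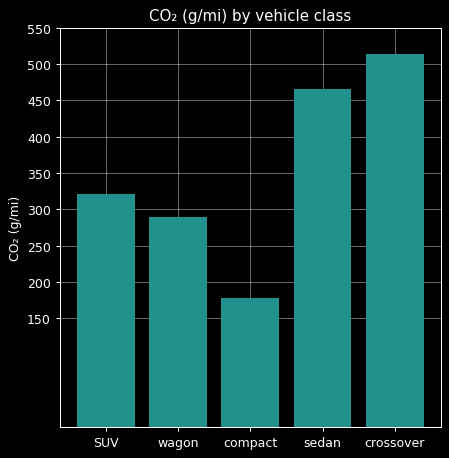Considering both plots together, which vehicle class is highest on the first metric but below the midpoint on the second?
Chart 2 median CO₂ (g/mi) ≈ 300; below-median vehicle classes: wagon, compact. Among those, compact has the highest fuel economy (mpg) (≈ 40).

compact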